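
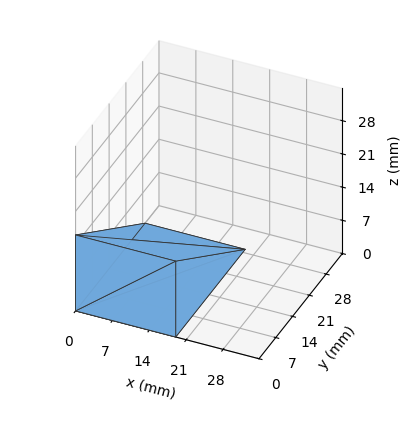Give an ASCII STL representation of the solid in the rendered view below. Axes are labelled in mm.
Reading the render: the shape is a wedge (ramp): 19 × 29 mm base, rising to 16 mm along the y=0 edge and sloping linearly to z=0 at y=29 (dimensions read to the nearest mm from the axis ticks). For the STL, each face is triangulated and given an outward normal.

solid part
  facet normal 0.0000 0.0000 -1.0000
    outer loop
      vertex 19.0 29.0 0.0
      vertex 19.0 0.0 0.0
      vertex 0.0 0.0 0.0
    endloop
  endfacet
  facet normal 0.0000 0.0000 -1.0000
    outer loop
      vertex 0.0 29.0 0.0
      vertex 19.0 29.0 0.0
      vertex 0.0 0.0 0.0
    endloop
  endfacet
  facet normal 0.0000 -1.0000 0.0000
    outer loop
      vertex 0.0 0.0 0.0
      vertex 19.0 0.0 0.0
      vertex 19.0 0.0 16.0
    endloop
  endfacet
  facet normal 0.0000 -1.0000 0.0000
    outer loop
      vertex 0.0 0.0 0.0
      vertex 19.0 0.0 16.0
      vertex 0.0 0.0 16.0
    endloop
  endfacet
  facet normal 0.0000 0.4831 0.8756
    outer loop
      vertex 0.0 0.0 16.0
      vertex 19.0 0.0 16.0
      vertex 19.0 29.0 0.0
    endloop
  endfacet
  facet normal 0.0000 0.4831 0.8756
    outer loop
      vertex 0.0 0.0 16.0
      vertex 19.0 29.0 0.0
      vertex 0.0 29.0 0.0
    endloop
  endfacet
  facet normal -1.0000 0.0000 0.0000
    outer loop
      vertex 0.0 0.0 16.0
      vertex 0.0 29.0 0.0
      vertex 0.0 0.0 0.0
    endloop
  endfacet
  facet normal 1.0000 0.0000 0.0000
    outer loop
      vertex 19.0 0.0 0.0
      vertex 19.0 29.0 0.0
      vertex 19.0 0.0 16.0
    endloop
  endfacet
endsolid part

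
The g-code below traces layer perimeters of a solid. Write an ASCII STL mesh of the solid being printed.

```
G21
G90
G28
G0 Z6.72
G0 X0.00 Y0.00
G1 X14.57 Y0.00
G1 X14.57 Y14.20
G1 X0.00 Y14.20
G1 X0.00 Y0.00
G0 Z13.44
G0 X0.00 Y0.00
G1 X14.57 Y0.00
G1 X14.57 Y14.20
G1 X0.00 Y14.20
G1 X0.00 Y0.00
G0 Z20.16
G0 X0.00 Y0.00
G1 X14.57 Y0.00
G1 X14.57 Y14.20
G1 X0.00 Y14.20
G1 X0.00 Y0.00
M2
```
solid part
  facet normal 0.0000 0.0000 -1.0000
    outer loop
      vertex 14.57 14.20 0.00
      vertex 14.57 0.00 0.00
      vertex 0.00 0.00 0.00
    endloop
  endfacet
  facet normal 0.0000 0.0000 -1.0000
    outer loop
      vertex 0.00 14.20 0.00
      vertex 14.57 14.20 0.00
      vertex 0.00 0.00 0.00
    endloop
  endfacet
  facet normal 0.0000 0.0000 1.0000
    outer loop
      vertex 0.00 0.00 20.16
      vertex 14.57 0.00 20.16
      vertex 14.57 14.20 20.16
    endloop
  endfacet
  facet normal 0.0000 0.0000 1.0000
    outer loop
      vertex 0.00 0.00 20.16
      vertex 14.57 14.20 20.16
      vertex 0.00 14.20 20.16
    endloop
  endfacet
  facet normal 0.0000 -1.0000 0.0000
    outer loop
      vertex 0.00 0.00 0.00
      vertex 14.57 0.00 0.00
      vertex 14.57 0.00 20.16
    endloop
  endfacet
  facet normal 0.0000 -1.0000 0.0000
    outer loop
      vertex 0.00 0.00 0.00
      vertex 14.57 0.00 20.16
      vertex 0.00 0.00 20.16
    endloop
  endfacet
  facet normal 0.0000 1.0000 0.0000
    outer loop
      vertex 14.57 14.20 20.16
      vertex 14.57 14.20 0.00
      vertex 0.00 14.20 0.00
    endloop
  endfacet
  facet normal 0.0000 1.0000 0.0000
    outer loop
      vertex 0.00 14.20 20.16
      vertex 14.57 14.20 20.16
      vertex 0.00 14.20 0.00
    endloop
  endfacet
  facet normal -1.0000 0.0000 0.0000
    outer loop
      vertex 0.00 14.20 20.16
      vertex 0.00 14.20 0.00
      vertex 0.00 0.00 0.00
    endloop
  endfacet
  facet normal -1.0000 0.0000 0.0000
    outer loop
      vertex 0.00 0.00 20.16
      vertex 0.00 14.20 20.16
      vertex 0.00 0.00 0.00
    endloop
  endfacet
  facet normal 1.0000 0.0000 0.0000
    outer loop
      vertex 14.57 0.00 0.00
      vertex 14.57 14.20 0.00
      vertex 14.57 14.20 20.16
    endloop
  endfacet
  facet normal 1.0000 0.0000 0.0000
    outer loop
      vertex 14.57 0.00 0.00
      vertex 14.57 14.20 20.16
      vertex 14.57 0.00 20.16
    endloop
  endfacet
endsolid part

The G0 Z moves step by Δz≈6.72 mm. Every layer's G1 loop is the same polygon, so the solid is a straight extrusion of it from z=0 to z≈20.2. Closing with flat bottom and top caps and triangulating gives 12 facets — a rectangular box, roughly 14.6 × 14.2 mm footprint and 20.2 mm tall.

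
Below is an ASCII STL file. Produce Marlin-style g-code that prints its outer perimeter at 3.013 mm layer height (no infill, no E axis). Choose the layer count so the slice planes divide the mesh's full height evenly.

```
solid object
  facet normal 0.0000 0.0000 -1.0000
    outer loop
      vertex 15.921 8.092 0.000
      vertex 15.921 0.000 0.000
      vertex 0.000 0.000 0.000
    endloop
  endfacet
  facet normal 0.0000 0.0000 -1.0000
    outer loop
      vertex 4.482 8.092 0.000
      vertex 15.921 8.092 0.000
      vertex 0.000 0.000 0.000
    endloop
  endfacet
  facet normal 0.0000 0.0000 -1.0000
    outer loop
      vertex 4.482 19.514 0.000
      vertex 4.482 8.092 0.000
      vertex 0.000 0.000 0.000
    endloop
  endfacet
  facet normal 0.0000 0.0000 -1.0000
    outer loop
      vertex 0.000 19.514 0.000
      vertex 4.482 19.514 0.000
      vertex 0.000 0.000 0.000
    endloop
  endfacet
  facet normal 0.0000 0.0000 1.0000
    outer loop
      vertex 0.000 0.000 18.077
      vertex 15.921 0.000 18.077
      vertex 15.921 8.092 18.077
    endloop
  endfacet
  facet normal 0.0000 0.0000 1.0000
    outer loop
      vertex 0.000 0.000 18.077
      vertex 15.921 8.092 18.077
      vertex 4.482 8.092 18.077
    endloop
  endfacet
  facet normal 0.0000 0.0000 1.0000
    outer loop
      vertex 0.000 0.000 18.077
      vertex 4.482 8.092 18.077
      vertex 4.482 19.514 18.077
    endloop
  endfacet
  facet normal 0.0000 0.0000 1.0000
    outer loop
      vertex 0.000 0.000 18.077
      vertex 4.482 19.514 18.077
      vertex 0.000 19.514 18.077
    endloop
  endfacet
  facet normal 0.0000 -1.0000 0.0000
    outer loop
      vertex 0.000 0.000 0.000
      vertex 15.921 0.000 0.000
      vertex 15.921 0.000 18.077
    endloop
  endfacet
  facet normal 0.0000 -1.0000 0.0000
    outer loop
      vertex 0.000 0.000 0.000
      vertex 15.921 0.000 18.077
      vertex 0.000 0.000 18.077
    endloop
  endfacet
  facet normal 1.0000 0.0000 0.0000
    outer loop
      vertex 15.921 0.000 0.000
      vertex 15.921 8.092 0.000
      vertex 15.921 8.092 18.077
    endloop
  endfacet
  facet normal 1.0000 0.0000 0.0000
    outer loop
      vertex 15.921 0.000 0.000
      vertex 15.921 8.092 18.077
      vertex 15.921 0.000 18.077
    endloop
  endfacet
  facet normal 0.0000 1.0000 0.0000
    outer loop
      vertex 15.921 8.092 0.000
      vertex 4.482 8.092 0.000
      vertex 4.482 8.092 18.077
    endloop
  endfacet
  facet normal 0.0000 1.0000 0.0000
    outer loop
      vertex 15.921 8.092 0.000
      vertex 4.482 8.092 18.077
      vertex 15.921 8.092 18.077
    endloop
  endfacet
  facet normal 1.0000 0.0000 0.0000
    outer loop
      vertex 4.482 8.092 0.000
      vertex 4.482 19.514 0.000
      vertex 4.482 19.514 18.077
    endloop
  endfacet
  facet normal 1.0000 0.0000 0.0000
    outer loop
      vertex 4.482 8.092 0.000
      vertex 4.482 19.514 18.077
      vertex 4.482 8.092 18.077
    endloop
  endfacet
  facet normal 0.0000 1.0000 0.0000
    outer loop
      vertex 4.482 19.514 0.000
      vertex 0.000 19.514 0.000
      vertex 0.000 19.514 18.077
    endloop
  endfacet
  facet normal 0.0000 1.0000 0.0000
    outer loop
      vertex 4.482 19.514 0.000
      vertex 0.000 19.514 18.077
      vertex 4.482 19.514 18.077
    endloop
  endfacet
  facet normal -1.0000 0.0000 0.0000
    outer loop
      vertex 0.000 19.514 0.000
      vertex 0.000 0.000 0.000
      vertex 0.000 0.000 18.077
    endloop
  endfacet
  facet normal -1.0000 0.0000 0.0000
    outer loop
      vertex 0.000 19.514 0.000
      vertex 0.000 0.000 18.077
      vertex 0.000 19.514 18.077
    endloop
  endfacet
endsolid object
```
; perimeter-only toolpath
G21 ; units = mm
G90 ; absolute positioning
G28 ; home
; layer 1
G0 Z3.013
G0 X0.000 Y0.000
G1 X15.921 Y0.000
G1 X15.921 Y8.092
G1 X4.482 Y8.092
G1 X4.482 Y19.514
G1 X0.000 Y19.514
G1 X0.000 Y0.000
; layer 2
G0 Z6.026
G0 X0.000 Y0.000
G1 X15.921 Y0.000
G1 X15.921 Y8.092
G1 X4.482 Y8.092
G1 X4.482 Y19.514
G1 X0.000 Y19.514
G1 X0.000 Y0.000
; layer 3
G0 Z9.039
G0 X0.000 Y0.000
G1 X15.921 Y0.000
G1 X15.921 Y8.092
G1 X4.482 Y8.092
G1 X4.482 Y19.514
G1 X0.000 Y19.514
G1 X0.000 Y0.000
; layer 4
G0 Z12.051
G0 X0.000 Y0.000
G1 X15.921 Y0.000
G1 X15.921 Y8.092
G1 X4.482 Y8.092
G1 X4.482 Y19.514
G1 X0.000 Y19.514
G1 X0.000 Y0.000
; layer 5
G0 Z15.064
G0 X0.000 Y0.000
G1 X15.921 Y0.000
G1 X15.921 Y8.092
G1 X4.482 Y8.092
G1 X4.482 Y19.514
G1 X0.000 Y19.514
G1 X0.000 Y0.000
; layer 6
G0 Z18.077
G0 X0.000 Y0.000
G1 X15.921 Y0.000
G1 X15.921 Y8.092
G1 X4.482 Y8.092
G1 X4.482 Y19.514
G1 X0.000 Y19.514
G1 X0.000 Y0.000
M2 ; end

The solid is an L-shaped prism: outer 15.9 × 19.5 mm, arm thicknesses ≈ 8.09 mm (horizontal) and 4.48 mm (vertical), extruded 18.1 mm in z. Slicing at Δz = 3.013 mm — 6 equal slices spanning the solid's height, so layer i sits at z = i·h/6 — gives 6 non-empty perimeters. Each is a 6-segment closed polygon; G0 lifts to the layer z and rapids to the start vertex, then G1 traces the edges.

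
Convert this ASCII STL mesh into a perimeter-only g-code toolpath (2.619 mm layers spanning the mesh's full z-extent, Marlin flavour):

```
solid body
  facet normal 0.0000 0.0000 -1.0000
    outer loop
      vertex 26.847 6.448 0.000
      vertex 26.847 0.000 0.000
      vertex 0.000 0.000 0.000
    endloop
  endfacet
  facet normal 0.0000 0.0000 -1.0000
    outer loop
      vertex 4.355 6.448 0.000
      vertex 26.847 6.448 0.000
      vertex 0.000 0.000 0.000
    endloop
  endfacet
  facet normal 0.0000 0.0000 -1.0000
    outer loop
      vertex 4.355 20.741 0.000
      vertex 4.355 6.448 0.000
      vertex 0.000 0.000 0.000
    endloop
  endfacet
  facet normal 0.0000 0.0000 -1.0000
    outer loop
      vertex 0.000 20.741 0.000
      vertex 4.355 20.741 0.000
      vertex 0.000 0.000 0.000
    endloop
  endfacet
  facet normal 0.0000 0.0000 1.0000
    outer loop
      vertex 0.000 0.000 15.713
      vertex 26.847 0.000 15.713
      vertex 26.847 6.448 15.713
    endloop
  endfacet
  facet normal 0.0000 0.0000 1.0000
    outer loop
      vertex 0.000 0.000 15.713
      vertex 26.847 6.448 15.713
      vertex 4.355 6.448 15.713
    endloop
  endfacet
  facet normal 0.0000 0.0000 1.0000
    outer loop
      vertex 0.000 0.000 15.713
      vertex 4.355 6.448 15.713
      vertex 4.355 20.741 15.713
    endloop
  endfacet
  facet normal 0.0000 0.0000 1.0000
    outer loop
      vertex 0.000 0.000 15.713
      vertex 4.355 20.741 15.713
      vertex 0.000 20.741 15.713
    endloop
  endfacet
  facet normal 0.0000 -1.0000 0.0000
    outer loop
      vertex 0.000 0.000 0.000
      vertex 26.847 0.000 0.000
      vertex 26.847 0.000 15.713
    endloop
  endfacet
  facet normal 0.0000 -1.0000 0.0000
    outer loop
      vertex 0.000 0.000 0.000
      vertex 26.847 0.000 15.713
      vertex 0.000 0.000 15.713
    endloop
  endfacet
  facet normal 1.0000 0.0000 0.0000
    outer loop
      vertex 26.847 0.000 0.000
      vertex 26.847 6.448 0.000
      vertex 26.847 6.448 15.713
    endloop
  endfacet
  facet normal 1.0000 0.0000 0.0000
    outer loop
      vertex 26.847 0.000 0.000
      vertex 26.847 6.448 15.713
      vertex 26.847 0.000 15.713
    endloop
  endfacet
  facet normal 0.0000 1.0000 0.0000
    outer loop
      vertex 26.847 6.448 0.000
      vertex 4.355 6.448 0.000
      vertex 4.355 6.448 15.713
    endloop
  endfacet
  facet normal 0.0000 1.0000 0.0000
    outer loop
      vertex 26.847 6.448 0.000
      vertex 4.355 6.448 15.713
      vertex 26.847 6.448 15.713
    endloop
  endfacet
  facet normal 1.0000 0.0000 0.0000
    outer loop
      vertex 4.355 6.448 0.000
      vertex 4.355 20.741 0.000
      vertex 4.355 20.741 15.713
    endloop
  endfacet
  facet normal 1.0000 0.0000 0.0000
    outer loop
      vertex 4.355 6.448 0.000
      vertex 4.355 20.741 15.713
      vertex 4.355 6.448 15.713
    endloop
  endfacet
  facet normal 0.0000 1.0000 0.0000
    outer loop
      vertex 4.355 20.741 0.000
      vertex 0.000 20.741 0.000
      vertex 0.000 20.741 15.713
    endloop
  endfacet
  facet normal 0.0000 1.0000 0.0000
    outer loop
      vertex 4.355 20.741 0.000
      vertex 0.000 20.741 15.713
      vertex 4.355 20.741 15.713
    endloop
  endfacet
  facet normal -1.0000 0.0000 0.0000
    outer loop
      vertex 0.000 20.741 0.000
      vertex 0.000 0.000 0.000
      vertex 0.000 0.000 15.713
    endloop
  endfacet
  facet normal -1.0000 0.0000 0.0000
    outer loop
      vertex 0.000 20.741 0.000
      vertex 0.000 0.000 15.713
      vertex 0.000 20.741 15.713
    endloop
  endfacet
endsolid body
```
; perimeter-only toolpath
G21 ; units = mm
G90 ; absolute positioning
G28 ; home
; layer 1
G0 Z2.619
G0 X0.000 Y0.000
G1 X26.847 Y0.000
G1 X26.847 Y6.448
G1 X4.355 Y6.448
G1 X4.355 Y20.741
G1 X0.000 Y20.741
G1 X0.000 Y0.000
; layer 2
G0 Z5.238
G0 X0.000 Y0.000
G1 X26.847 Y0.000
G1 X26.847 Y6.448
G1 X4.355 Y6.448
G1 X4.355 Y20.741
G1 X0.000 Y20.741
G1 X0.000 Y0.000
; layer 3
G0 Z7.857
G0 X0.000 Y0.000
G1 X26.847 Y0.000
G1 X26.847 Y6.448
G1 X4.355 Y6.448
G1 X4.355 Y20.741
G1 X0.000 Y20.741
G1 X0.000 Y0.000
; layer 4
G0 Z10.475
G0 X0.000 Y0.000
G1 X26.847 Y0.000
G1 X26.847 Y6.448
G1 X4.355 Y6.448
G1 X4.355 Y20.741
G1 X0.000 Y20.741
G1 X0.000 Y0.000
; layer 5
G0 Z13.094
G0 X0.000 Y0.000
G1 X26.847 Y0.000
G1 X26.847 Y6.448
G1 X4.355 Y6.448
G1 X4.355 Y20.741
G1 X0.000 Y20.741
G1 X0.000 Y0.000
; layer 6
G0 Z15.713
G0 X0.000 Y0.000
G1 X26.847 Y0.000
G1 X26.847 Y6.448
G1 X4.355 Y6.448
G1 X4.355 Y20.741
G1 X0.000 Y20.741
G1 X0.000 Y0.000
M2 ; end

The solid is an L-shaped prism: outer 26.8 × 20.7 mm, arm thicknesses ≈ 6.45 mm (horizontal) and 4.36 mm (vertical), extruded 15.7 mm in z. Slicing at Δz = 2.619 mm — 6 equal slices spanning the solid's height, so layer i sits at z = i·h/6 — gives 6 non-empty perimeters. Each is a 6-segment closed polygon; G0 lifts to the layer z and rapids to the start vertex, then G1 traces the edges.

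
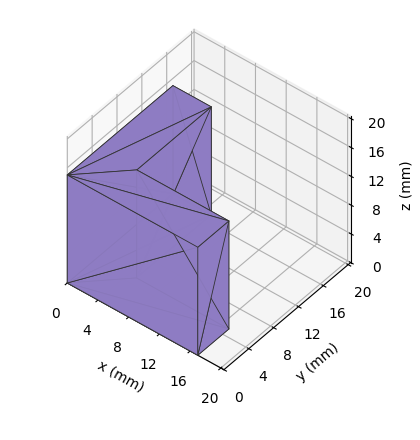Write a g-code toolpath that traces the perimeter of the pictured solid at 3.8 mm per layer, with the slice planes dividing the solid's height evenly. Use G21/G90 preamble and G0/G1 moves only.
Reading the render: the shape is an L-shaped prism: outer 17 × 17 mm, arm thicknesses ≈ 5 mm (horizontal) and 5 mm (vertical), extruded 15 mm in z (dimensions read to the nearest mm from the axis ticks). For the g-code, the solid's height is divided into equal slices at the stated Δz and each level perimeter traced with G1 moves after a G0 lift.

; perimeter-only toolpath
G21 ; units = mm
G90 ; absolute positioning
G28 ; home
; layer 1
G0 Z3.8
G0 X0.0 Y0.0
G1 X17.0 Y0.0
G1 X17.0 Y5.0
G1 X5.0 Y5.0
G1 X5.0 Y17.0
G1 X0.0 Y17.0
G1 X0.0 Y0.0
; layer 2
G0 Z7.5
G0 X0.0 Y0.0
G1 X17.0 Y0.0
G1 X17.0 Y5.0
G1 X5.0 Y5.0
G1 X5.0 Y17.0
G1 X0.0 Y17.0
G1 X0.0 Y0.0
; layer 3
G0 Z11.2
G0 X0.0 Y0.0
G1 X17.0 Y0.0
G1 X17.0 Y5.0
G1 X5.0 Y5.0
G1 X5.0 Y17.0
G1 X0.0 Y17.0
G1 X0.0 Y0.0
; layer 4
G0 Z15.0
G0 X0.0 Y0.0
G1 X17.0 Y0.0
G1 X17.0 Y5.0
G1 X5.0 Y5.0
G1 X5.0 Y17.0
G1 X0.0 Y17.0
G1 X0.0 Y0.0
M2 ; end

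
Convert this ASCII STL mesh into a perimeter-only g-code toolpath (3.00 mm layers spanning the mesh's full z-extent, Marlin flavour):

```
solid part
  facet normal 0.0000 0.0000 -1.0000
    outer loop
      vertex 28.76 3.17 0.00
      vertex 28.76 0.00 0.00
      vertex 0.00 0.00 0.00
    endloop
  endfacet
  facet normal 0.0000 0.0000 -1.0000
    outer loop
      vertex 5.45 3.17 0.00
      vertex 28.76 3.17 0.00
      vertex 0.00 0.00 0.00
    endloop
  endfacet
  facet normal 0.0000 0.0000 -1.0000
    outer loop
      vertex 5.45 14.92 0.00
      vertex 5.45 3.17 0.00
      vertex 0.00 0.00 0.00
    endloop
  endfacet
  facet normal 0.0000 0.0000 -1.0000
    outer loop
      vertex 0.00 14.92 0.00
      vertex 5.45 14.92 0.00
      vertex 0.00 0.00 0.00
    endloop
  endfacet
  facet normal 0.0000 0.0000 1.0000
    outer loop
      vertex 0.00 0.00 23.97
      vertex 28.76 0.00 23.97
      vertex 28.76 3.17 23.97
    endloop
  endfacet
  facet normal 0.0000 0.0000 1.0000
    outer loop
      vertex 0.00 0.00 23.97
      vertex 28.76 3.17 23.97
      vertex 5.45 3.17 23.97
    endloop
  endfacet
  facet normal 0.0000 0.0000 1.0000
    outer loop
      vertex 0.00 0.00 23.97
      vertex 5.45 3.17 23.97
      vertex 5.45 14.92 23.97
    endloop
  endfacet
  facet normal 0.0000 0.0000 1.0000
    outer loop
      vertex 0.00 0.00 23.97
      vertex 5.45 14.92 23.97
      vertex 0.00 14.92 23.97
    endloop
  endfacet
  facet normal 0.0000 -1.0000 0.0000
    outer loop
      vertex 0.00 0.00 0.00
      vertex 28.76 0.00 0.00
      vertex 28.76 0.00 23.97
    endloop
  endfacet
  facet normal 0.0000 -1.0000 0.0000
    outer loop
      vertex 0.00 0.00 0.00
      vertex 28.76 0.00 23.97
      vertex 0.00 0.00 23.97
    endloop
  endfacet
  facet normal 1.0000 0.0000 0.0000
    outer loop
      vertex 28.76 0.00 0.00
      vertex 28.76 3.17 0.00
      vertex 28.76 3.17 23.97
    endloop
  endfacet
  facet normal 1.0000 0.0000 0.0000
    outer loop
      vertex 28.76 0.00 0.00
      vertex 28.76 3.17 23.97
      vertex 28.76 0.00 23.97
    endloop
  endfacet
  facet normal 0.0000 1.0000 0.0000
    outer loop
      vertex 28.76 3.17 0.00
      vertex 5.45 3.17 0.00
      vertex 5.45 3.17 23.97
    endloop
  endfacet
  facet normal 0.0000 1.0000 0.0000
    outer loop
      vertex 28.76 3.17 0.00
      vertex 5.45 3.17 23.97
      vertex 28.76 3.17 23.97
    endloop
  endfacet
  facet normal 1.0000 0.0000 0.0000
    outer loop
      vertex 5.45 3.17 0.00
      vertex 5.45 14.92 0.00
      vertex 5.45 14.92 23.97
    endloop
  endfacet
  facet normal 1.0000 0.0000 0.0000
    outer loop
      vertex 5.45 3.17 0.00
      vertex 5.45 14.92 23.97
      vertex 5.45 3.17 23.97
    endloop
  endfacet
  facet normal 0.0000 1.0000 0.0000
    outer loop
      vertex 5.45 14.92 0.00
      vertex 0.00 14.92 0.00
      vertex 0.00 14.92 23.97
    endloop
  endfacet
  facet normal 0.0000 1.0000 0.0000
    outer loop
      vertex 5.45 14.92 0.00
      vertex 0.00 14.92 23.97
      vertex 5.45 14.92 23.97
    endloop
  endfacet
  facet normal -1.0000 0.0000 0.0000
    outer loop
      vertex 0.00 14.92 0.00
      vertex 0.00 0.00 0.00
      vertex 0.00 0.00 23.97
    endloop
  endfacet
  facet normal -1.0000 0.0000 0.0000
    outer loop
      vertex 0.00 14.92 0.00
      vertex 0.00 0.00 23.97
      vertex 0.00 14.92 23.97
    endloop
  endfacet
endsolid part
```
; perimeter-only toolpath
G21 ; units = mm
G90 ; absolute positioning
G28 ; home
; layer 1
G0 Z3.00
G0 X0.00 Y0.00
G1 X28.76 Y0.00
G1 X28.76 Y3.17
G1 X5.45 Y3.17
G1 X5.45 Y14.92
G1 X0.00 Y14.92
G1 X0.00 Y0.00
; layer 2
G0 Z5.99
G0 X0.00 Y0.00
G1 X28.76 Y0.00
G1 X28.76 Y3.17
G1 X5.45 Y3.17
G1 X5.45 Y14.92
G1 X0.00 Y14.92
G1 X0.00 Y0.00
; layer 3
G0 Z8.99
G0 X0.00 Y0.00
G1 X28.76 Y0.00
G1 X28.76 Y3.17
G1 X5.45 Y3.17
G1 X5.45 Y14.92
G1 X0.00 Y14.92
G1 X0.00 Y0.00
; layer 4
G0 Z11.98
G0 X0.00 Y0.00
G1 X28.76 Y0.00
G1 X28.76 Y3.17
G1 X5.45 Y3.17
G1 X5.45 Y14.92
G1 X0.00 Y14.92
G1 X0.00 Y0.00
; layer 5
G0 Z14.98
G0 X0.00 Y0.00
G1 X28.76 Y0.00
G1 X28.76 Y3.17
G1 X5.45 Y3.17
G1 X5.45 Y14.92
G1 X0.00 Y14.92
G1 X0.00 Y0.00
; layer 6
G0 Z17.98
G0 X0.00 Y0.00
G1 X28.76 Y0.00
G1 X28.76 Y3.17
G1 X5.45 Y3.17
G1 X5.45 Y14.92
G1 X0.00 Y14.92
G1 X0.00 Y0.00
; layer 7
G0 Z20.97
G0 X0.00 Y0.00
G1 X28.76 Y0.00
G1 X28.76 Y3.17
G1 X5.45 Y3.17
G1 X5.45 Y14.92
G1 X0.00 Y14.92
G1 X0.00 Y0.00
; layer 8
G0 Z23.97
G0 X0.00 Y0.00
G1 X28.76 Y0.00
G1 X28.76 Y3.17
G1 X5.45 Y3.17
G1 X5.45 Y14.92
G1 X0.00 Y14.92
G1 X0.00 Y0.00
M2 ; end

The solid is an L-shaped prism: outer 28.8 × 14.9 mm, arm thicknesses ≈ 3.17 mm (horizontal) and 5.45 mm (vertical), extruded 24 mm in z. Slicing at Δz = 3.00 mm — 8 equal slices spanning the solid's height, so layer i sits at z = i·h/8 — gives 8 non-empty perimeters. Each is a 6-segment closed polygon; G0 lifts to the layer z and rapids to the start vertex, then G1 traces the edges.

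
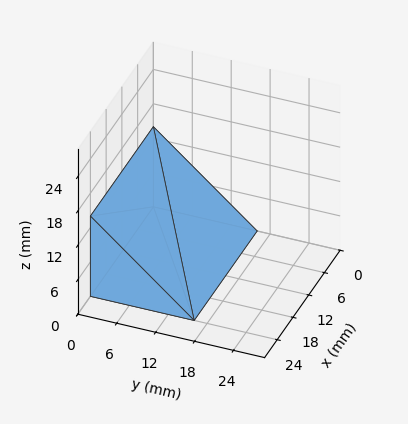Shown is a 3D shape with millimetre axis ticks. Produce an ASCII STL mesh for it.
Reading the render: the shape is a wedge (ramp): 24 × 16 mm base, rising to 14 mm along the y=0 edge and sloping linearly to z=0 at y=16 (dimensions read to the nearest mm from the axis ticks). For the STL, each face is triangulated and given an outward normal.

solid part
  facet normal 0.0000 0.0000 -1.0000
    outer loop
      vertex 24.000 16.000 0.000
      vertex 24.000 0.000 0.000
      vertex 0.000 0.000 0.000
    endloop
  endfacet
  facet normal 0.0000 0.0000 -1.0000
    outer loop
      vertex 0.000 16.000 0.000
      vertex 24.000 16.000 0.000
      vertex 0.000 0.000 0.000
    endloop
  endfacet
  facet normal 0.0000 -1.0000 0.0000
    outer loop
      vertex 0.000 0.000 0.000
      vertex 24.000 0.000 0.000
      vertex 24.000 0.000 14.000
    endloop
  endfacet
  facet normal 0.0000 -1.0000 0.0000
    outer loop
      vertex 0.000 0.000 0.000
      vertex 24.000 0.000 14.000
      vertex 0.000 0.000 14.000
    endloop
  endfacet
  facet normal 0.0000 0.6585 0.7526
    outer loop
      vertex 0.000 0.000 14.000
      vertex 24.000 0.000 14.000
      vertex 24.000 16.000 0.000
    endloop
  endfacet
  facet normal 0.0000 0.6585 0.7526
    outer loop
      vertex 0.000 0.000 14.000
      vertex 24.000 16.000 0.000
      vertex 0.000 16.000 0.000
    endloop
  endfacet
  facet normal -1.0000 0.0000 0.0000
    outer loop
      vertex 0.000 0.000 14.000
      vertex 0.000 16.000 0.000
      vertex 0.000 0.000 0.000
    endloop
  endfacet
  facet normal 1.0000 0.0000 0.0000
    outer loop
      vertex 24.000 0.000 0.000
      vertex 24.000 16.000 0.000
      vertex 24.000 0.000 14.000
    endloop
  endfacet
endsolid part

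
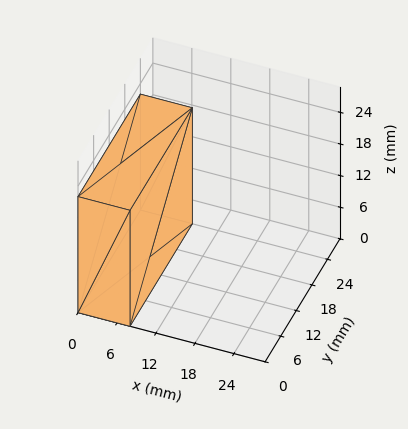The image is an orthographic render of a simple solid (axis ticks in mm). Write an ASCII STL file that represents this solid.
Reading the render: the shape is a rectangular box, roughly 8 × 24 mm footprint and 22 mm tall (dimensions read to the nearest mm from the axis ticks). For the STL, each face is triangulated and given an outward normal.

solid part
  facet normal 0.0000 0.0000 -1.0000
    outer loop
      vertex 8.00 24.00 0.00
      vertex 8.00 0.00 0.00
      vertex 0.00 0.00 0.00
    endloop
  endfacet
  facet normal 0.0000 0.0000 -1.0000
    outer loop
      vertex 0.00 24.00 0.00
      vertex 8.00 24.00 0.00
      vertex 0.00 0.00 0.00
    endloop
  endfacet
  facet normal 0.0000 0.0000 1.0000
    outer loop
      vertex 0.00 0.00 22.00
      vertex 8.00 0.00 22.00
      vertex 8.00 24.00 22.00
    endloop
  endfacet
  facet normal 0.0000 0.0000 1.0000
    outer loop
      vertex 0.00 0.00 22.00
      vertex 8.00 24.00 22.00
      vertex 0.00 24.00 22.00
    endloop
  endfacet
  facet normal 0.0000 -1.0000 0.0000
    outer loop
      vertex 0.00 0.00 0.00
      vertex 8.00 0.00 0.00
      vertex 8.00 0.00 22.00
    endloop
  endfacet
  facet normal 0.0000 -1.0000 0.0000
    outer loop
      vertex 0.00 0.00 0.00
      vertex 8.00 0.00 22.00
      vertex 0.00 0.00 22.00
    endloop
  endfacet
  facet normal 0.0000 1.0000 0.0000
    outer loop
      vertex 8.00 24.00 22.00
      vertex 8.00 24.00 0.00
      vertex 0.00 24.00 0.00
    endloop
  endfacet
  facet normal 0.0000 1.0000 0.0000
    outer loop
      vertex 0.00 24.00 22.00
      vertex 8.00 24.00 22.00
      vertex 0.00 24.00 0.00
    endloop
  endfacet
  facet normal -1.0000 0.0000 0.0000
    outer loop
      vertex 0.00 24.00 22.00
      vertex 0.00 24.00 0.00
      vertex 0.00 0.00 0.00
    endloop
  endfacet
  facet normal -1.0000 0.0000 0.0000
    outer loop
      vertex 0.00 0.00 22.00
      vertex 0.00 24.00 22.00
      vertex 0.00 0.00 0.00
    endloop
  endfacet
  facet normal 1.0000 0.0000 0.0000
    outer loop
      vertex 8.00 0.00 0.00
      vertex 8.00 24.00 0.00
      vertex 8.00 24.00 22.00
    endloop
  endfacet
  facet normal 1.0000 0.0000 0.0000
    outer loop
      vertex 8.00 0.00 0.00
      vertex 8.00 24.00 22.00
      vertex 8.00 0.00 22.00
    endloop
  endfacet
endsolid part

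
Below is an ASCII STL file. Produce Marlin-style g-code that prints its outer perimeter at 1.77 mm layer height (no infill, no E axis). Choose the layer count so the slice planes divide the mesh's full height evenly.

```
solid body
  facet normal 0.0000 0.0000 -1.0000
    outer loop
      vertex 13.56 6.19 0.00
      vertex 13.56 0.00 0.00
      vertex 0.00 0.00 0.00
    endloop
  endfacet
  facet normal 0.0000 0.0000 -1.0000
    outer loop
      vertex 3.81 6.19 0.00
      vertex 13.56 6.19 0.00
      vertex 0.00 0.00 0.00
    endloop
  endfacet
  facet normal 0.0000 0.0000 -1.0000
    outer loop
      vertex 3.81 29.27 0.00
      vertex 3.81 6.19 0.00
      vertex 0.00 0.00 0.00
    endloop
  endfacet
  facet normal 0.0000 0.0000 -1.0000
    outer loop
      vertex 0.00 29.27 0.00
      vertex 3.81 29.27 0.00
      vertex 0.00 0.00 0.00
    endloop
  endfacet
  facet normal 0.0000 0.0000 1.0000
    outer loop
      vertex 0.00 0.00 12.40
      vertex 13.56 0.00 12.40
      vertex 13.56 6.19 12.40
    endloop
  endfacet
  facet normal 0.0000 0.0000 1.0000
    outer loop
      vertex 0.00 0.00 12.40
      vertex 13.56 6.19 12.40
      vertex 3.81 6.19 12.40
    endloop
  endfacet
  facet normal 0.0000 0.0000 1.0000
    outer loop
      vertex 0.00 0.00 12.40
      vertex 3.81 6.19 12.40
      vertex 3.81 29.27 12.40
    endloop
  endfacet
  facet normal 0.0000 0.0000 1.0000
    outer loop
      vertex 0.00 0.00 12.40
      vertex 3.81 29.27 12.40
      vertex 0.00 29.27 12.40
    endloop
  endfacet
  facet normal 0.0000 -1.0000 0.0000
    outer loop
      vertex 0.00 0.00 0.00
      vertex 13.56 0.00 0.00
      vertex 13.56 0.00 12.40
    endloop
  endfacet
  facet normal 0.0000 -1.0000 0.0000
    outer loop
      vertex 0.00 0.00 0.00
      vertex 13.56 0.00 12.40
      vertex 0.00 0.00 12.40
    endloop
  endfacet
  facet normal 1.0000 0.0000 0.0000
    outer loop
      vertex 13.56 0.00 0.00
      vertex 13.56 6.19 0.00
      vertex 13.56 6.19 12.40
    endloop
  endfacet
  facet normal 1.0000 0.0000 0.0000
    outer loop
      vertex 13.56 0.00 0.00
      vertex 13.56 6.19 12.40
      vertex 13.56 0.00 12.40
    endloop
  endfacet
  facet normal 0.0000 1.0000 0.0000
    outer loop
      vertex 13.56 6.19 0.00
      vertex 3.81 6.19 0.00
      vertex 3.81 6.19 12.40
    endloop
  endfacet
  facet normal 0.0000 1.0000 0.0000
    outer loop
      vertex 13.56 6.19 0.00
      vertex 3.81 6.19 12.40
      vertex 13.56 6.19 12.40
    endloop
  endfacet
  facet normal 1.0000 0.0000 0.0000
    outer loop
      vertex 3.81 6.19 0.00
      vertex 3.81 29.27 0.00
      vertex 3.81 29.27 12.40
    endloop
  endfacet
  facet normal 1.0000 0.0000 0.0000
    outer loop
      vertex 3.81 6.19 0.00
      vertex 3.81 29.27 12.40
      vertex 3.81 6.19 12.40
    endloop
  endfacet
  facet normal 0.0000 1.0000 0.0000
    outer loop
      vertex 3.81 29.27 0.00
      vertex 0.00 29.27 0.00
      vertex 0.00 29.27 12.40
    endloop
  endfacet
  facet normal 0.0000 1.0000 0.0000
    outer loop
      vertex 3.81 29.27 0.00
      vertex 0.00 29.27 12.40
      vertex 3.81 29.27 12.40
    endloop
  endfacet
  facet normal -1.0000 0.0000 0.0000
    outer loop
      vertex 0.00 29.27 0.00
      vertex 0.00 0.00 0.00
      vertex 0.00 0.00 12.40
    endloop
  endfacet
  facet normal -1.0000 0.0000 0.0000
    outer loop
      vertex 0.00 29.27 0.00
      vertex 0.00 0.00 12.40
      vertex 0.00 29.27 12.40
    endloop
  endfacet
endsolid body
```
; perimeter-only toolpath
G21 ; units = mm
G90 ; absolute positioning
G28 ; home
; layer 1
G0 Z1.77
G0 X0.00 Y0.00
G1 X13.56 Y0.00
G1 X13.56 Y6.19
G1 X3.81 Y6.19
G1 X3.81 Y29.27
G1 X0.00 Y29.27
G1 X0.00 Y0.00
; layer 2
G0 Z3.54
G0 X0.00 Y0.00
G1 X13.56 Y0.00
G1 X13.56 Y6.19
G1 X3.81 Y6.19
G1 X3.81 Y29.27
G1 X0.00 Y29.27
G1 X0.00 Y0.00
; layer 3
G0 Z5.31
G0 X0.00 Y0.00
G1 X13.56 Y0.00
G1 X13.56 Y6.19
G1 X3.81 Y6.19
G1 X3.81 Y29.27
G1 X0.00 Y29.27
G1 X0.00 Y0.00
; layer 4
G0 Z7.09
G0 X0.00 Y0.00
G1 X13.56 Y0.00
G1 X13.56 Y6.19
G1 X3.81 Y6.19
G1 X3.81 Y29.27
G1 X0.00 Y29.27
G1 X0.00 Y0.00
; layer 5
G0 Z8.86
G0 X0.00 Y0.00
G1 X13.56 Y0.00
G1 X13.56 Y6.19
G1 X3.81 Y6.19
G1 X3.81 Y29.27
G1 X0.00 Y29.27
G1 X0.00 Y0.00
; layer 6
G0 Z10.63
G0 X0.00 Y0.00
G1 X13.56 Y0.00
G1 X13.56 Y6.19
G1 X3.81 Y6.19
G1 X3.81 Y29.27
G1 X0.00 Y29.27
G1 X0.00 Y0.00
; layer 7
G0 Z12.40
G0 X0.00 Y0.00
G1 X13.56 Y0.00
G1 X13.56 Y6.19
G1 X3.81 Y6.19
G1 X3.81 Y29.27
G1 X0.00 Y29.27
G1 X0.00 Y0.00
M2 ; end

The solid is an L-shaped prism: outer 13.6 × 29.3 mm, arm thicknesses ≈ 6.19 mm (horizontal) and 3.81 mm (vertical), extruded 12.4 mm in z. Slicing at Δz = 1.77 mm — 7 equal slices spanning the solid's height, so layer i sits at z = i·h/7 — gives 7 non-empty perimeters. Each is a 6-segment closed polygon; G0 lifts to the layer z and rapids to the start vertex, then G1 traces the edges.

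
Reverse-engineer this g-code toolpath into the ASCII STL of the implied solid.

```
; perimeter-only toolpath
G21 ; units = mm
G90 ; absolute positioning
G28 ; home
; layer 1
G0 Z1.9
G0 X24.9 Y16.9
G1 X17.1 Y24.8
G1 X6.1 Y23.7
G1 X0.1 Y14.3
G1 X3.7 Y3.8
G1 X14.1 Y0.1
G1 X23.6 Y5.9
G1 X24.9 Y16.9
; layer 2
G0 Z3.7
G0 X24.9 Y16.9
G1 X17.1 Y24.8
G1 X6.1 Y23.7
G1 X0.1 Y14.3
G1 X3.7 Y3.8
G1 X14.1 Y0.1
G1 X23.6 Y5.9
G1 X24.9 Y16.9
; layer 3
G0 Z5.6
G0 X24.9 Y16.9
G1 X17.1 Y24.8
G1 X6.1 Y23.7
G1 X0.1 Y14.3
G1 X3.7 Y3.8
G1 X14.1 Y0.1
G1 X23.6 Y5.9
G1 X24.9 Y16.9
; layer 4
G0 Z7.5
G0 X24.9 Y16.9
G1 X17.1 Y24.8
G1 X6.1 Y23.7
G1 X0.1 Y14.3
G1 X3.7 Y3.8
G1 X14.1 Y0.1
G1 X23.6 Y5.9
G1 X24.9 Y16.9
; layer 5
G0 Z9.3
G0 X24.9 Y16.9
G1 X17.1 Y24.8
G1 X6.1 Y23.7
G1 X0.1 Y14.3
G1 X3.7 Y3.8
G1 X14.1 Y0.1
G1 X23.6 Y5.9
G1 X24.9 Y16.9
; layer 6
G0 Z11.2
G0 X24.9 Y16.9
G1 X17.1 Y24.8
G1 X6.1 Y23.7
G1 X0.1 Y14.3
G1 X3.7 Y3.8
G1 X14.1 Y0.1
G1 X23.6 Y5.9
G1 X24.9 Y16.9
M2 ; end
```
solid part
  facet normal 0.0000 0.0000 -1.0000
    outer loop
      vertex 6.1 23.7 0.0
      vertex 17.1 24.8 0.0
      vertex 24.9 16.9 0.0
    endloop
  endfacet
  facet normal 0.0000 0.0000 -1.0000
    outer loop
      vertex 0.1 14.3 0.0
      vertex 6.1 23.7 0.0
      vertex 24.9 16.9 0.0
    endloop
  endfacet
  facet normal 0.0000 0.0000 -1.0000
    outer loop
      vertex 3.7 3.8 0.0
      vertex 0.1 14.3 0.0
      vertex 24.9 16.9 0.0
    endloop
  endfacet
  facet normal 0.0000 0.0000 -1.0000
    outer loop
      vertex 14.1 0.1 0.0
      vertex 3.7 3.8 0.0
      vertex 24.9 16.9 0.0
    endloop
  endfacet
  facet normal 0.0000 0.0000 -1.0000
    outer loop
      vertex 23.6 5.9 0.0
      vertex 14.1 0.1 0.0
      vertex 24.9 16.9 0.0
    endloop
  endfacet
  facet normal 0.0000 0.0000 1.0000
    outer loop
      vertex 24.9 16.9 11.2
      vertex 17.1 24.8 11.2
      vertex 6.1 23.7 11.2
    endloop
  endfacet
  facet normal 0.0000 0.0000 1.0000
    outer loop
      vertex 24.9 16.9 11.2
      vertex 6.1 23.7 11.2
      vertex 0.1 14.3 11.2
    endloop
  endfacet
  facet normal 0.0000 0.0000 1.0000
    outer loop
      vertex 24.9 16.9 11.2
      vertex 0.1 14.3 11.2
      vertex 3.7 3.8 11.2
    endloop
  endfacet
  facet normal 0.0000 0.0000 1.0000
    outer loop
      vertex 24.9 16.9 11.2
      vertex 3.7 3.8 11.2
      vertex 14.1 0.1 11.2
    endloop
  endfacet
  facet normal 0.0000 0.0000 1.0000
    outer loop
      vertex 24.9 16.9 11.2
      vertex 14.1 0.1 11.2
      vertex 23.6 5.9 11.2
    endloop
  endfacet
  facet normal 0.7116 0.7026 0.0000
    outer loop
      vertex 24.9 16.9 0.0
      vertex 17.1 24.8 0.0
      vertex 17.1 24.8 11.2
    endloop
  endfacet
  facet normal 0.7116 0.7026 0.0000
    outer loop
      vertex 24.9 16.9 0.0
      vertex 17.1 24.8 11.2
      vertex 24.9 16.9 11.2
    endloop
  endfacet
  facet normal -0.0995 0.9950 0.0000
    outer loop
      vertex 17.1 24.8 0.0
      vertex 6.1 23.7 0.0
      vertex 6.1 23.7 11.2
    endloop
  endfacet
  facet normal -0.0995 0.9950 0.0000
    outer loop
      vertex 17.1 24.8 0.0
      vertex 6.1 23.7 11.2
      vertex 17.1 24.8 11.2
    endloop
  endfacet
  facet normal -0.8429 0.5380 0.0000
    outer loop
      vertex 6.1 23.7 0.0
      vertex 0.1 14.3 0.0
      vertex 0.1 14.3 11.2
    endloop
  endfacet
  facet normal -0.8429 0.5380 0.0000
    outer loop
      vertex 6.1 23.7 0.0
      vertex 0.1 14.3 11.2
      vertex 6.1 23.7 11.2
    endloop
  endfacet
  facet normal -0.9459 -0.3243 0.0000
    outer loop
      vertex 0.1 14.3 0.0
      vertex 3.7 3.8 0.0
      vertex 3.7 3.8 11.2
    endloop
  endfacet
  facet normal -0.9459 -0.3243 0.0000
    outer loop
      vertex 0.1 14.3 0.0
      vertex 3.7 3.8 11.2
      vertex 0.1 14.3 11.2
    endloop
  endfacet
  facet normal -0.3352 -0.9422 0.0000
    outer loop
      vertex 3.7 3.8 0.0
      vertex 14.1 0.1 0.0
      vertex 14.1 0.1 11.2
    endloop
  endfacet
  facet normal -0.3352 -0.9422 0.0000
    outer loop
      vertex 3.7 3.8 0.0
      vertex 14.1 0.1 11.2
      vertex 3.7 3.8 11.2
    endloop
  endfacet
  facet normal 0.5211 -0.8535 0.0000
    outer loop
      vertex 14.1 0.1 0.0
      vertex 23.6 5.9 0.0
      vertex 23.6 5.9 11.2
    endloop
  endfacet
  facet normal 0.5211 -0.8535 0.0000
    outer loop
      vertex 14.1 0.1 0.0
      vertex 23.6 5.9 11.2
      vertex 14.1 0.1 11.2
    endloop
  endfacet
  facet normal 0.9931 -0.1174 0.0000
    outer loop
      vertex 23.6 5.9 0.0
      vertex 24.9 16.9 0.0
      vertex 24.9 16.9 11.2
    endloop
  endfacet
  facet normal 0.9931 -0.1174 0.0000
    outer loop
      vertex 23.6 5.9 0.0
      vertex 24.9 16.9 11.2
      vertex 23.6 5.9 11.2
    endloop
  endfacet
endsolid part

The G0 Z moves step by Δz≈1.9 mm. Every layer's G1 loop is the same polygon, so the solid is a straight extrusion of it from z=0 to z≈11.2. Closing with flat bottom and top caps and triangulating gives 24 facets — a regular 7-sided prism (a cylinder approximated with 7 flat sides), circumscribed radius ≈ 12.8 mm, height ≈ 11.2 mm.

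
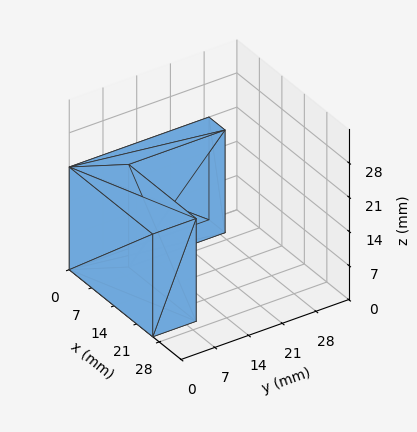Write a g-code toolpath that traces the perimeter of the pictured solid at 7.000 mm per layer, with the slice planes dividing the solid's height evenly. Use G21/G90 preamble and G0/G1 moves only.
Reading the render: the shape is an L-shaped prism: outer 26 × 29 mm, arm thicknesses ≈ 9 mm (horizontal) and 5 mm (vertical), extruded 21 mm in z (dimensions read to the nearest mm from the axis ticks). For the g-code, the solid's height is divided into equal slices at the stated Δz and each level perimeter traced with G1 moves after a G0 lift.

; perimeter-only toolpath
G21 ; units = mm
G90 ; absolute positioning
G28 ; home
; layer 1
G0 Z7.000
G0 X0.000 Y0.000
G1 X26.000 Y0.000
G1 X26.000 Y9.000
G1 X5.000 Y9.000
G1 X5.000 Y29.000
G1 X0.000 Y29.000
G1 X0.000 Y0.000
; layer 2
G0 Z14.000
G0 X0.000 Y0.000
G1 X26.000 Y0.000
G1 X26.000 Y9.000
G1 X5.000 Y9.000
G1 X5.000 Y29.000
G1 X0.000 Y29.000
G1 X0.000 Y0.000
; layer 3
G0 Z21.000
G0 X0.000 Y0.000
G1 X26.000 Y0.000
G1 X26.000 Y9.000
G1 X5.000 Y9.000
G1 X5.000 Y29.000
G1 X0.000 Y29.000
G1 X0.000 Y0.000
M2 ; end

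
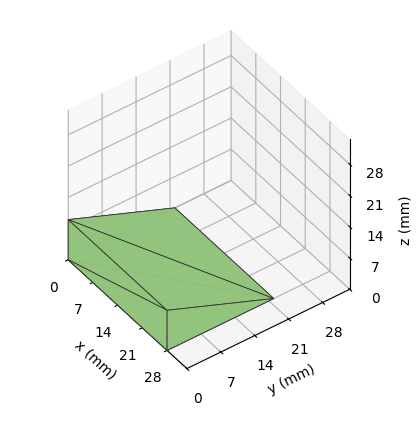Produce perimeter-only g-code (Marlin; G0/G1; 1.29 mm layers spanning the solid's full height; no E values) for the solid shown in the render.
Reading the render: the shape is a wedge (ramp): 28 × 22 mm base, rising to 9 mm along the y=0 edge and sloping linearly to z=0 at y=22 (dimensions read to the nearest mm from the axis ticks). For the g-code, the solid's height is divided into equal slices at the stated Δz and each level perimeter traced with G1 moves after a G0 lift.

; perimeter-only toolpath
G21 ; units = mm
G90 ; absolute positioning
G28 ; home
; layer 1
G0 Z1.29
G0 X0.00 Y0.00
G1 X28.00 Y0.00
G1 X28.00 Y18.86
G1 X0.00 Y18.86
G1 X0.00 Y0.00
; layer 2
G0 Z2.57
G0 X0.00 Y0.00
G1 X28.00 Y0.00
G1 X28.00 Y15.71
G1 X0.00 Y15.71
G1 X0.00 Y0.00
; layer 3
G0 Z3.86
G0 X0.00 Y0.00
G1 X28.00 Y0.00
G1 X28.00 Y12.57
G1 X0.00 Y12.57
G1 X0.00 Y0.00
; layer 4
G0 Z5.14
G0 X0.00 Y0.00
G1 X28.00 Y0.00
G1 X28.00 Y9.43
G1 X0.00 Y9.43
G1 X0.00 Y0.00
; layer 5
G0 Z6.43
G0 X0.00 Y0.00
G1 X28.00 Y0.00
G1 X28.00 Y6.29
G1 X0.00 Y6.29
G1 X0.00 Y0.00
; layer 6
G0 Z7.71
G0 X0.00 Y0.00
G1 X28.00 Y0.00
G1 X28.00 Y3.14
G1 X0.00 Y3.14
G1 X0.00 Y0.00
M2 ; end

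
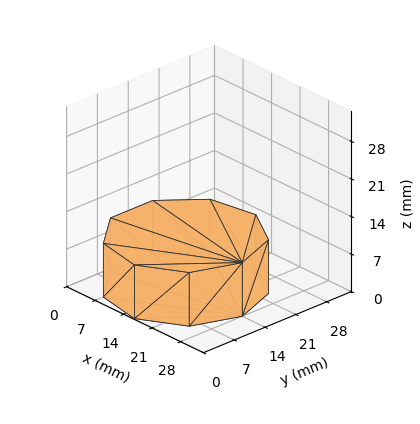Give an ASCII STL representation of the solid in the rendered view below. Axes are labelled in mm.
Reading the render: the shape is a regular 9-sided prism (a cylinder approximated with 9 flat sides), circumscribed radius ≈ 14 mm, height ≈ 10 mm (dimensions read to the nearest mm from the axis ticks). For the STL, each face is triangulated and given an outward normal.

solid part
  facet normal 0.0000 0.0000 -1.0000
    outer loop
      vertex 16.43 27.79 0.00
      vertex 24.72 23.00 0.00
      vertex 28.00 14.00 0.00
    endloop
  endfacet
  facet normal 0.0000 0.0000 -1.0000
    outer loop
      vertex 7.00 26.12 0.00
      vertex 16.43 27.79 0.00
      vertex 28.00 14.00 0.00
    endloop
  endfacet
  facet normal 0.0000 0.0000 -1.0000
    outer loop
      vertex 0.84 18.79 0.00
      vertex 7.00 26.12 0.00
      vertex 28.00 14.00 0.00
    endloop
  endfacet
  facet normal 0.0000 0.0000 -1.0000
    outer loop
      vertex 0.84 9.21 0.00
      vertex 0.84 18.79 0.00
      vertex 28.00 14.00 0.00
    endloop
  endfacet
  facet normal 0.0000 0.0000 -1.0000
    outer loop
      vertex 7.00 1.88 0.00
      vertex 0.84 9.21 0.00
      vertex 28.00 14.00 0.00
    endloop
  endfacet
  facet normal 0.0000 0.0000 -1.0000
    outer loop
      vertex 16.43 0.21 0.00
      vertex 7.00 1.88 0.00
      vertex 28.00 14.00 0.00
    endloop
  endfacet
  facet normal 0.0000 0.0000 -1.0000
    outer loop
      vertex 24.72 5.00 0.00
      vertex 16.43 0.21 0.00
      vertex 28.00 14.00 0.00
    endloop
  endfacet
  facet normal 0.0000 0.0000 1.0000
    outer loop
      vertex 28.00 14.00 10.00
      vertex 24.72 23.00 10.00
      vertex 16.43 27.79 10.00
    endloop
  endfacet
  facet normal 0.0000 0.0000 1.0000
    outer loop
      vertex 28.00 14.00 10.00
      vertex 16.43 27.79 10.00
      vertex 7.00 26.12 10.00
    endloop
  endfacet
  facet normal 0.0000 0.0000 1.0000
    outer loop
      vertex 28.00 14.00 10.00
      vertex 7.00 26.12 10.00
      vertex 0.84 18.79 10.00
    endloop
  endfacet
  facet normal 0.0000 0.0000 1.0000
    outer loop
      vertex 28.00 14.00 10.00
      vertex 0.84 18.79 10.00
      vertex 0.84 9.21 10.00
    endloop
  endfacet
  facet normal 0.0000 0.0000 1.0000
    outer loop
      vertex 28.00 14.00 10.00
      vertex 0.84 9.21 10.00
      vertex 7.00 1.88 10.00
    endloop
  endfacet
  facet normal 0.0000 0.0000 1.0000
    outer loop
      vertex 28.00 14.00 10.00
      vertex 7.00 1.88 10.00
      vertex 16.43 0.21 10.00
    endloop
  endfacet
  facet normal 0.0000 0.0000 1.0000
    outer loop
      vertex 28.00 14.00 10.00
      vertex 16.43 0.21 10.00
      vertex 24.72 5.00 10.00
    endloop
  endfacet
  facet normal 0.9395 0.3424 0.0000
    outer loop
      vertex 28.00 14.00 0.00
      vertex 24.72 23.00 0.00
      vertex 24.72 23.00 10.00
    endloop
  endfacet
  facet normal 0.9395 0.3424 0.0000
    outer loop
      vertex 28.00 14.00 0.00
      vertex 24.72 23.00 10.00
      vertex 28.00 14.00 10.00
    endloop
  endfacet
  facet normal 0.5003 0.8659 0.0000
    outer loop
      vertex 24.72 23.00 0.00
      vertex 16.43 27.79 0.00
      vertex 16.43 27.79 10.00
    endloop
  endfacet
  facet normal 0.5003 0.8659 0.0000
    outer loop
      vertex 24.72 23.00 0.00
      vertex 16.43 27.79 10.00
      vertex 24.72 23.00 10.00
    endloop
  endfacet
  facet normal -0.1744 0.9847 0.0000
    outer loop
      vertex 16.43 27.79 0.00
      vertex 7.00 26.12 0.00
      vertex 7.00 26.12 10.00
    endloop
  endfacet
  facet normal -0.1744 0.9847 0.0000
    outer loop
      vertex 16.43 27.79 0.00
      vertex 7.00 26.12 10.00
      vertex 16.43 27.79 10.00
    endloop
  endfacet
  facet normal -0.7656 0.6434 0.0000
    outer loop
      vertex 7.00 26.12 0.00
      vertex 0.84 18.79 0.00
      vertex 0.84 18.79 10.00
    endloop
  endfacet
  facet normal -0.7656 0.6434 0.0000
    outer loop
      vertex 7.00 26.12 0.00
      vertex 0.84 18.79 10.00
      vertex 7.00 26.12 10.00
    endloop
  endfacet
  facet normal -1.0000 0.0000 0.0000
    outer loop
      vertex 0.84 18.79 0.00
      vertex 0.84 9.21 0.00
      vertex 0.84 9.21 10.00
    endloop
  endfacet
  facet normal -1.0000 0.0000 0.0000
    outer loop
      vertex 0.84 18.79 0.00
      vertex 0.84 9.21 10.00
      vertex 0.84 18.79 10.00
    endloop
  endfacet
  facet normal -0.7656 -0.6434 0.0000
    outer loop
      vertex 0.84 9.21 0.00
      vertex 7.00 1.88 0.00
      vertex 7.00 1.88 10.00
    endloop
  endfacet
  facet normal -0.7656 -0.6434 0.0000
    outer loop
      vertex 0.84 9.21 0.00
      vertex 7.00 1.88 10.00
      vertex 0.84 9.21 10.00
    endloop
  endfacet
  facet normal -0.1744 -0.9847 0.0000
    outer loop
      vertex 7.00 1.88 0.00
      vertex 16.43 0.21 0.00
      vertex 16.43 0.21 10.00
    endloop
  endfacet
  facet normal -0.1744 -0.9847 0.0000
    outer loop
      vertex 7.00 1.88 0.00
      vertex 16.43 0.21 10.00
      vertex 7.00 1.88 10.00
    endloop
  endfacet
  facet normal 0.5003 -0.8659 0.0000
    outer loop
      vertex 16.43 0.21 0.00
      vertex 24.72 5.00 0.00
      vertex 24.72 5.00 10.00
    endloop
  endfacet
  facet normal 0.5003 -0.8659 0.0000
    outer loop
      vertex 16.43 0.21 0.00
      vertex 24.72 5.00 10.00
      vertex 16.43 0.21 10.00
    endloop
  endfacet
  facet normal 0.9395 -0.3424 0.0000
    outer loop
      vertex 24.72 5.00 0.00
      vertex 28.00 14.00 0.00
      vertex 28.00 14.00 10.00
    endloop
  endfacet
  facet normal 0.9395 -0.3424 0.0000
    outer loop
      vertex 24.72 5.00 0.00
      vertex 28.00 14.00 10.00
      vertex 24.72 5.00 10.00
    endloop
  endfacet
endsolid part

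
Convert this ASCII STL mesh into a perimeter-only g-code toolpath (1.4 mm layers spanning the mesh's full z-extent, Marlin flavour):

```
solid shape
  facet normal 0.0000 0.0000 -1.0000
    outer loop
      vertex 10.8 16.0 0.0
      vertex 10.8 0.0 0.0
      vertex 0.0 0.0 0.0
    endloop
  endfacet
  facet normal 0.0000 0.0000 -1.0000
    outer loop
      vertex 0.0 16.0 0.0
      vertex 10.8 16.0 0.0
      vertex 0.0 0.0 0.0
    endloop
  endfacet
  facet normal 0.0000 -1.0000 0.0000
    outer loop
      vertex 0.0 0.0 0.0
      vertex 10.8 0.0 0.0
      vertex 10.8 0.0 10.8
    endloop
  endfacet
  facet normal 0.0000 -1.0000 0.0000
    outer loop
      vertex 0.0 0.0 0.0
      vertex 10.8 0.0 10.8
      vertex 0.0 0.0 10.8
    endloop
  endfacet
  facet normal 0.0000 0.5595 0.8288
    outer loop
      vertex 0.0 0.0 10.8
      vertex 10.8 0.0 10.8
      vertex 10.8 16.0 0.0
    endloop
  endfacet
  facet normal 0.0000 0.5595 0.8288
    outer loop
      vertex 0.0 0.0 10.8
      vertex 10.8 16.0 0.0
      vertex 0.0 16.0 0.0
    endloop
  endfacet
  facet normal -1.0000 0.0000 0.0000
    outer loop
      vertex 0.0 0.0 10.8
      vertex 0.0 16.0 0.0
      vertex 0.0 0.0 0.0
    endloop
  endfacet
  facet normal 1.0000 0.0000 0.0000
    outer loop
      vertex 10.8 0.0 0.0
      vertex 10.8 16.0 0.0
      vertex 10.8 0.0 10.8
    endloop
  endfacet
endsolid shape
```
; perimeter-only toolpath
G21 ; units = mm
G90 ; absolute positioning
G28 ; home
; layer 1
G0 Z1.4
G0 X0.0 Y0.0
G1 X10.8 Y0.0
G1 X10.8 Y14.0
G1 X0.0 Y14.0
G1 X0.0 Y0.0
; layer 2
G0 Z2.7
G0 X0.0 Y0.0
G1 X10.8 Y0.0
G1 X10.8 Y12.0
G1 X0.0 Y12.0
G1 X0.0 Y0.0
; layer 3
G0 Z4.1
G0 X0.0 Y0.0
G1 X10.8 Y0.0
G1 X10.8 Y10.0
G1 X0.0 Y10.0
G1 X0.0 Y0.0
; layer 4
G0 Z5.4
G0 X0.0 Y0.0
G1 X10.8 Y0.0
G1 X10.8 Y8.0
G1 X0.0 Y8.0
G1 X0.0 Y0.0
; layer 5
G0 Z6.8
G0 X0.0 Y0.0
G1 X10.8 Y0.0
G1 X10.8 Y6.0
G1 X0.0 Y6.0
G1 X0.0 Y0.0
; layer 6
G0 Z8.1
G0 X0.0 Y0.0
G1 X10.8 Y0.0
G1 X10.8 Y4.0
G1 X0.0 Y4.0
G1 X0.0 Y0.0
; layer 7
G0 Z9.5
G0 X0.0 Y0.0
G1 X10.8 Y0.0
G1 X10.8 Y2.0
G1 X0.0 Y2.0
G1 X0.0 Y0.0
M2 ; end

The solid is a wedge (ramp): 10.8 × 16 mm base, rising to 10.8 mm along the y=0 edge and sloping linearly to z=0 at y=16. Slicing at Δz = 1.4 mm — 8 equal slices spanning the solid's height, so layer i sits at z = i·h/8 — gives 7 non-empty perimeters. Each is a 4-segment closed polygon; G0 lifts to the layer z and rapids to the start vertex, then G1 traces the edges. The cross-section shrinks linearly with z (the slice at the apex is degenerate and omitted).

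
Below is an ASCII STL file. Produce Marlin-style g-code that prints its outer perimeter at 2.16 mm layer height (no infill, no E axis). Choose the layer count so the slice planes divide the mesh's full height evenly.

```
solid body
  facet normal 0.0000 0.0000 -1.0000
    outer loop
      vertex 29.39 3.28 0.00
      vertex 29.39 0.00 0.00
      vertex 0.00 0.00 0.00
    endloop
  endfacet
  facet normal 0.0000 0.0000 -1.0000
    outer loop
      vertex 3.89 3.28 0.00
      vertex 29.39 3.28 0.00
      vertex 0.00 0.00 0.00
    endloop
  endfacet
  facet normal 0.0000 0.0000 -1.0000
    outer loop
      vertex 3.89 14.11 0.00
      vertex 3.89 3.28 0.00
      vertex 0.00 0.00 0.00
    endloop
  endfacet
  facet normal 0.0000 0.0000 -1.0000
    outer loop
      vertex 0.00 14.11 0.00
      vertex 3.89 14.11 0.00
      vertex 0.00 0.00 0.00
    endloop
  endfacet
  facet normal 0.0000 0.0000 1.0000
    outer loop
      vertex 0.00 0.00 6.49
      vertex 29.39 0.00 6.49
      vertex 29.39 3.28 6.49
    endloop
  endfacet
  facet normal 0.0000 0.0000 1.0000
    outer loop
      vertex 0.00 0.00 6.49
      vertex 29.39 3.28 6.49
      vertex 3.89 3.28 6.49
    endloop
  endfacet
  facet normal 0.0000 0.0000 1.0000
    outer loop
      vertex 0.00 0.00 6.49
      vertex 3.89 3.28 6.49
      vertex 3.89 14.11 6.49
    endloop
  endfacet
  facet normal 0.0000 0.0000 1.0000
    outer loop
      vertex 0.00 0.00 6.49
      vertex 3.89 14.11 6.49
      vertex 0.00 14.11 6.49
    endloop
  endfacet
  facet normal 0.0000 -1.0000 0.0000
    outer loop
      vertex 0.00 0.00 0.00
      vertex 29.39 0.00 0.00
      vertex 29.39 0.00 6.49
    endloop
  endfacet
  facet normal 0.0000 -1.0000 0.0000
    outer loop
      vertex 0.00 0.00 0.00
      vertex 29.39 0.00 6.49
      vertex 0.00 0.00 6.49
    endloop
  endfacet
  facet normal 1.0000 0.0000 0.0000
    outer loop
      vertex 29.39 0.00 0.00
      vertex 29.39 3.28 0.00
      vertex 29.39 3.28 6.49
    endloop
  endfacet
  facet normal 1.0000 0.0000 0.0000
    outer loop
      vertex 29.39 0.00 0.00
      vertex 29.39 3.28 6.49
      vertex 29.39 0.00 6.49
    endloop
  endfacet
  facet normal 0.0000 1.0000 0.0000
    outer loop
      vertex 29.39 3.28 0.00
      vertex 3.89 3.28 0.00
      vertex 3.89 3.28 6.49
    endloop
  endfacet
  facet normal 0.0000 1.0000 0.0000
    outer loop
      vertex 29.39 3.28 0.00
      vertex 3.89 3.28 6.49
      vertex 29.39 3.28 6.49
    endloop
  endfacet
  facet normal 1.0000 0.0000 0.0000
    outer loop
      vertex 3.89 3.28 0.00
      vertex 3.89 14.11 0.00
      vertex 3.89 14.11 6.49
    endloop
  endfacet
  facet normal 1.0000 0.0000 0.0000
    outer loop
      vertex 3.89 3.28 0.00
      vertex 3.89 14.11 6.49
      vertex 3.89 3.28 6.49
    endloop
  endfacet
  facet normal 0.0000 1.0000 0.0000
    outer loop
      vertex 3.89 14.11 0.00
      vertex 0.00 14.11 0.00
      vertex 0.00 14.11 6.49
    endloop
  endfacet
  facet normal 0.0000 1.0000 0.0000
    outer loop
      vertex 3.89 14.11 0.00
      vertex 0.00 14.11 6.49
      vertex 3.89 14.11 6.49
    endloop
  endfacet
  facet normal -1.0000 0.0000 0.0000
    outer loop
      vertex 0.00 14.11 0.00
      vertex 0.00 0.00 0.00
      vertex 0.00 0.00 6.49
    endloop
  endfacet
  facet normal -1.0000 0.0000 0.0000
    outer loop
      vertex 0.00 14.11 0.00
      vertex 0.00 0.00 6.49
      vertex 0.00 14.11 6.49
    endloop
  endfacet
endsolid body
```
; perimeter-only toolpath
G21 ; units = mm
G90 ; absolute positioning
G28 ; home
; layer 1
G0 Z2.16
G0 X0.00 Y0.00
G1 X29.39 Y0.00
G1 X29.39 Y3.28
G1 X3.89 Y3.28
G1 X3.89 Y14.11
G1 X0.00 Y14.11
G1 X0.00 Y0.00
; layer 2
G0 Z4.33
G0 X0.00 Y0.00
G1 X29.39 Y0.00
G1 X29.39 Y3.28
G1 X3.89 Y3.28
G1 X3.89 Y14.11
G1 X0.00 Y14.11
G1 X0.00 Y0.00
; layer 3
G0 Z6.49
G0 X0.00 Y0.00
G1 X29.39 Y0.00
G1 X29.39 Y3.28
G1 X3.89 Y3.28
G1 X3.89 Y14.11
G1 X0.00 Y14.11
G1 X0.00 Y0.00
M2 ; end

The solid is an L-shaped prism: outer 29.4 × 14.1 mm, arm thicknesses ≈ 3.28 mm (horizontal) and 3.89 mm (vertical), extruded 6.49 mm in z. Slicing at Δz = 2.16 mm — 3 equal slices spanning the solid's height, so layer i sits at z = i·h/3 — gives 3 non-empty perimeters. Each is a 6-segment closed polygon; G0 lifts to the layer z and rapids to the start vertex, then G1 traces the edges.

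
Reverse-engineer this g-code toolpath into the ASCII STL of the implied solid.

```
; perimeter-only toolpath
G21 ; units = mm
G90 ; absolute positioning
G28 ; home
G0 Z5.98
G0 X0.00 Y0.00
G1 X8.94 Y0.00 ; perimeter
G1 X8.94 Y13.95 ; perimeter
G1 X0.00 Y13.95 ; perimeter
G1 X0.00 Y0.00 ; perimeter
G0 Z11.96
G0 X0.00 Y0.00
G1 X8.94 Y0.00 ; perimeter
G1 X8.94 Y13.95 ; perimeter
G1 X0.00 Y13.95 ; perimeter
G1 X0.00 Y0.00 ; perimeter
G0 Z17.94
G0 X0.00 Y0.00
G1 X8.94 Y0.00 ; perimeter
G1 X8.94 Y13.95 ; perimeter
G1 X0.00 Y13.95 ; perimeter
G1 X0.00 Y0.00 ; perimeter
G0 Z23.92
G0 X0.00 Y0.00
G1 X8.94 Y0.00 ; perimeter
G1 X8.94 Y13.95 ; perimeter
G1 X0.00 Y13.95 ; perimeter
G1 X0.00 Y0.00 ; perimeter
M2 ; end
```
solid part
  facet normal 0.0000 0.0000 -1.0000
    outer loop
      vertex 8.94 13.95 0.00
      vertex 8.94 0.00 0.00
      vertex 0.00 0.00 0.00
    endloop
  endfacet
  facet normal 0.0000 0.0000 -1.0000
    outer loop
      vertex 0.00 13.95 0.00
      vertex 8.94 13.95 0.00
      vertex 0.00 0.00 0.00
    endloop
  endfacet
  facet normal 0.0000 0.0000 1.0000
    outer loop
      vertex 0.00 0.00 23.92
      vertex 8.94 0.00 23.92
      vertex 8.94 13.95 23.92
    endloop
  endfacet
  facet normal 0.0000 0.0000 1.0000
    outer loop
      vertex 0.00 0.00 23.92
      vertex 8.94 13.95 23.92
      vertex 0.00 13.95 23.92
    endloop
  endfacet
  facet normal 0.0000 -1.0000 0.0000
    outer loop
      vertex 0.00 0.00 0.00
      vertex 8.94 0.00 0.00
      vertex 8.94 0.00 23.92
    endloop
  endfacet
  facet normal 0.0000 -1.0000 0.0000
    outer loop
      vertex 0.00 0.00 0.00
      vertex 8.94 0.00 23.92
      vertex 0.00 0.00 23.92
    endloop
  endfacet
  facet normal 0.0000 1.0000 0.0000
    outer loop
      vertex 8.94 13.95 23.92
      vertex 8.94 13.95 0.00
      vertex 0.00 13.95 0.00
    endloop
  endfacet
  facet normal 0.0000 1.0000 0.0000
    outer loop
      vertex 0.00 13.95 23.92
      vertex 8.94 13.95 23.92
      vertex 0.00 13.95 0.00
    endloop
  endfacet
  facet normal -1.0000 0.0000 0.0000
    outer loop
      vertex 0.00 13.95 23.92
      vertex 0.00 13.95 0.00
      vertex 0.00 0.00 0.00
    endloop
  endfacet
  facet normal -1.0000 0.0000 0.0000
    outer loop
      vertex 0.00 0.00 23.92
      vertex 0.00 13.95 23.92
      vertex 0.00 0.00 0.00
    endloop
  endfacet
  facet normal 1.0000 0.0000 0.0000
    outer loop
      vertex 8.94 0.00 0.00
      vertex 8.94 13.95 0.00
      vertex 8.94 13.95 23.92
    endloop
  endfacet
  facet normal 1.0000 0.0000 0.0000
    outer loop
      vertex 8.94 0.00 0.00
      vertex 8.94 13.95 23.92
      vertex 8.94 0.00 23.92
    endloop
  endfacet
endsolid part

The G0 Z moves step by Δz≈5.98 mm. Every layer's G1 loop is the same polygon, so the solid is a straight extrusion of it from z=0 to z≈23.9. Closing with flat bottom and top caps and triangulating gives 12 facets — a rectangular box, roughly 8.94 × 13.9 mm footprint and 23.9 mm tall.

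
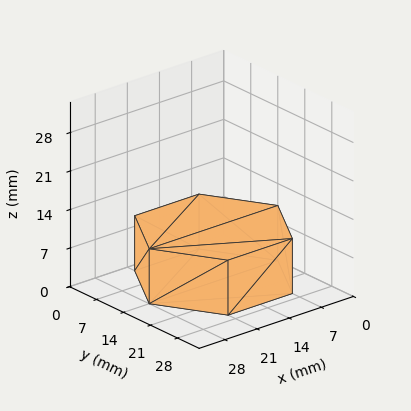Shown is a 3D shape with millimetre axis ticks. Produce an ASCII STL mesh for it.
Reading the render: the shape is a regular 6-sided prism (a cylinder approximated with 6 flat sides), circumscribed radius ≈ 14 mm, height ≈ 10 mm (dimensions read to the nearest mm from the axis ticks). For the STL, each face is triangulated and given an outward normal.

solid part
  facet normal 0.0000 0.0000 -1.0000
    outer loop
      vertex 7.0 26.1 0.0
      vertex 21.0 26.1 0.0
      vertex 28.0 14.0 0.0
    endloop
  endfacet
  facet normal 0.0000 0.0000 -1.0000
    outer loop
      vertex 0.0 14.0 0.0
      vertex 7.0 26.1 0.0
      vertex 28.0 14.0 0.0
    endloop
  endfacet
  facet normal 0.0000 0.0000 -1.0000
    outer loop
      vertex 7.0 1.9 0.0
      vertex 0.0 14.0 0.0
      vertex 28.0 14.0 0.0
    endloop
  endfacet
  facet normal 0.0000 0.0000 -1.0000
    outer loop
      vertex 21.0 1.9 0.0
      vertex 7.0 1.9 0.0
      vertex 28.0 14.0 0.0
    endloop
  endfacet
  facet normal 0.0000 0.0000 1.0000
    outer loop
      vertex 28.0 14.0 10.0
      vertex 21.0 26.1 10.0
      vertex 7.0 26.1 10.0
    endloop
  endfacet
  facet normal 0.0000 0.0000 1.0000
    outer loop
      vertex 28.0 14.0 10.0
      vertex 7.0 26.1 10.0
      vertex 0.0 14.0 10.0
    endloop
  endfacet
  facet normal 0.0000 0.0000 1.0000
    outer loop
      vertex 28.0 14.0 10.0
      vertex 0.0 14.0 10.0
      vertex 7.0 1.9 10.0
    endloop
  endfacet
  facet normal 0.0000 0.0000 1.0000
    outer loop
      vertex 28.0 14.0 10.0
      vertex 7.0 1.9 10.0
      vertex 21.0 1.9 10.0
    endloop
  endfacet
  facet normal 0.8656 0.5008 0.0000
    outer loop
      vertex 28.0 14.0 0.0
      vertex 21.0 26.1 0.0
      vertex 21.0 26.1 10.0
    endloop
  endfacet
  facet normal 0.8656 0.5008 0.0000
    outer loop
      vertex 28.0 14.0 0.0
      vertex 21.0 26.1 10.0
      vertex 28.0 14.0 10.0
    endloop
  endfacet
  facet normal 0.0000 1.0000 0.0000
    outer loop
      vertex 21.0 26.1 0.0
      vertex 7.0 26.1 0.0
      vertex 7.0 26.1 10.0
    endloop
  endfacet
  facet normal 0.0000 1.0000 0.0000
    outer loop
      vertex 21.0 26.1 0.0
      vertex 7.0 26.1 10.0
      vertex 21.0 26.1 10.0
    endloop
  endfacet
  facet normal -0.8656 0.5008 0.0000
    outer loop
      vertex 7.0 26.1 0.0
      vertex 0.0 14.0 0.0
      vertex 0.0 14.0 10.0
    endloop
  endfacet
  facet normal -0.8656 0.5008 0.0000
    outer loop
      vertex 7.0 26.1 0.0
      vertex 0.0 14.0 10.0
      vertex 7.0 26.1 10.0
    endloop
  endfacet
  facet normal -0.8656 -0.5008 0.0000
    outer loop
      vertex 0.0 14.0 0.0
      vertex 7.0 1.9 0.0
      vertex 7.0 1.9 10.0
    endloop
  endfacet
  facet normal -0.8656 -0.5008 0.0000
    outer loop
      vertex 0.0 14.0 0.0
      vertex 7.0 1.9 10.0
      vertex 0.0 14.0 10.0
    endloop
  endfacet
  facet normal 0.0000 -1.0000 0.0000
    outer loop
      vertex 7.0 1.9 0.0
      vertex 21.0 1.9 0.0
      vertex 21.0 1.9 10.0
    endloop
  endfacet
  facet normal 0.0000 -1.0000 0.0000
    outer loop
      vertex 7.0 1.9 0.0
      vertex 21.0 1.9 10.0
      vertex 7.0 1.9 10.0
    endloop
  endfacet
  facet normal 0.8656 -0.5008 0.0000
    outer loop
      vertex 21.0 1.9 0.0
      vertex 28.0 14.0 0.0
      vertex 28.0 14.0 10.0
    endloop
  endfacet
  facet normal 0.8656 -0.5008 0.0000
    outer loop
      vertex 21.0 1.9 0.0
      vertex 28.0 14.0 10.0
      vertex 21.0 1.9 10.0
    endloop
  endfacet
endsolid part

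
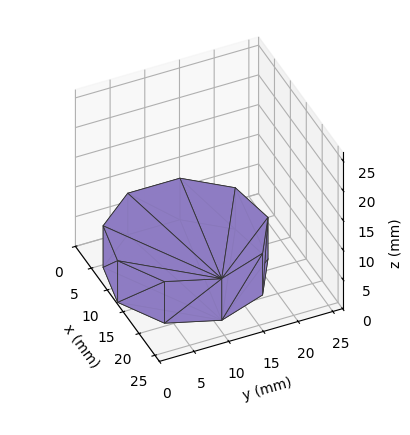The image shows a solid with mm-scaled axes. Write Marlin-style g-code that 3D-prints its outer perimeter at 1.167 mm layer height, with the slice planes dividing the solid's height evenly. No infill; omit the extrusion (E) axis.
Reading the render: the shape is a regular 9-sided prism (a cylinder approximated with 9 flat sides), circumscribed radius ≈ 11 mm, height ≈ 7 mm (dimensions read to the nearest mm from the axis ticks). For the g-code, the solid's height is divided into equal slices at the stated Δz and each level perimeter traced with G1 moves after a G0 lift.

; perimeter-only toolpath
G21 ; units = mm
G90 ; absolute positioning
G28 ; home
; layer 1
G0 Z1.167
G0 X22.000 Y11.000
G1 X19.426 Y18.071
G1 X12.910 Y21.833
G1 X5.500 Y20.526
G1 X0.663 Y14.762
G1 X0.663 Y7.238
G1 X5.500 Y1.474
G1 X12.910 Y0.167
G1 X19.426 Y3.929
G1 X22.000 Y11.000
; layer 2
G0 Z2.333
G0 X22.000 Y11.000
G1 X19.426 Y18.071
G1 X12.910 Y21.833
G1 X5.500 Y20.526
G1 X0.663 Y14.762
G1 X0.663 Y7.238
G1 X5.500 Y1.474
G1 X12.910 Y0.167
G1 X19.426 Y3.929
G1 X22.000 Y11.000
; layer 3
G0 Z3.500
G0 X22.000 Y11.000
G1 X19.426 Y18.071
G1 X12.910 Y21.833
G1 X5.500 Y20.526
G1 X0.663 Y14.762
G1 X0.663 Y7.238
G1 X5.500 Y1.474
G1 X12.910 Y0.167
G1 X19.426 Y3.929
G1 X22.000 Y11.000
; layer 4
G0 Z4.667
G0 X22.000 Y11.000
G1 X19.426 Y18.071
G1 X12.910 Y21.833
G1 X5.500 Y20.526
G1 X0.663 Y14.762
G1 X0.663 Y7.238
G1 X5.500 Y1.474
G1 X12.910 Y0.167
G1 X19.426 Y3.929
G1 X22.000 Y11.000
; layer 5
G0 Z5.833
G0 X22.000 Y11.000
G1 X19.426 Y18.071
G1 X12.910 Y21.833
G1 X5.500 Y20.526
G1 X0.663 Y14.762
G1 X0.663 Y7.238
G1 X5.500 Y1.474
G1 X12.910 Y0.167
G1 X19.426 Y3.929
G1 X22.000 Y11.000
; layer 6
G0 Z7.000
G0 X22.000 Y11.000
G1 X19.426 Y18.071
G1 X12.910 Y21.833
G1 X5.500 Y20.526
G1 X0.663 Y14.762
G1 X0.663 Y7.238
G1 X5.500 Y1.474
G1 X12.910 Y0.167
G1 X19.426 Y3.929
G1 X22.000 Y11.000
M2 ; end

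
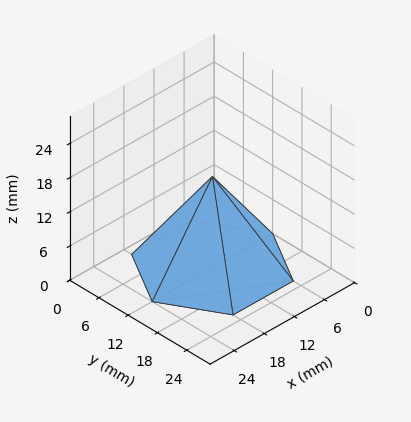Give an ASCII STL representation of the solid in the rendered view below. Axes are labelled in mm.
Reading the render: the shape is a regular 6-sided pyramid, base circumscribed radius ≈ 12 mm, apex at z ≈ 16 mm (dimensions read to the nearest mm from the axis ticks). For the STL, each face is triangulated and given an outward normal.

solid part
  facet normal 0.0000 0.0000 -1.0000
    outer loop
      vertex 6.000 22.392 0.000
      vertex 18.000 22.392 0.000
      vertex 24.000 12.000 0.000
    endloop
  endfacet
  facet normal 0.0000 0.0000 -1.0000
    outer loop
      vertex 0.000 12.000 0.000
      vertex 6.000 22.392 0.000
      vertex 24.000 12.000 0.000
    endloop
  endfacet
  facet normal 0.0000 0.0000 -1.0000
    outer loop
      vertex 6.000 1.608 0.000
      vertex 0.000 12.000 0.000
      vertex 24.000 12.000 0.000
    endloop
  endfacet
  facet normal 0.0000 0.0000 -1.0000
    outer loop
      vertex 18.000 1.608 0.000
      vertex 6.000 1.608 0.000
      vertex 24.000 12.000 0.000
    endloop
  endfacet
  facet normal 0.7263 0.4193 0.5447
    outer loop
      vertex 24.000 12.000 0.000
      vertex 18.000 22.392 0.000
      vertex 12.000 12.000 16.000
    endloop
  endfacet
  facet normal 0.0000 0.8386 0.5447
    outer loop
      vertex 18.000 22.392 0.000
      vertex 6.000 22.392 0.000
      vertex 12.000 12.000 16.000
    endloop
  endfacet
  facet normal -0.7263 0.4193 0.5447
    outer loop
      vertex 6.000 22.392 0.000
      vertex 0.000 12.000 0.000
      vertex 12.000 12.000 16.000
    endloop
  endfacet
  facet normal -0.7263 -0.4193 0.5447
    outer loop
      vertex 0.000 12.000 0.000
      vertex 6.000 1.608 0.000
      vertex 12.000 12.000 16.000
    endloop
  endfacet
  facet normal 0.0000 -0.8386 0.5447
    outer loop
      vertex 6.000 1.608 0.000
      vertex 18.000 1.608 0.000
      vertex 12.000 12.000 16.000
    endloop
  endfacet
  facet normal 0.7263 -0.4193 0.5447
    outer loop
      vertex 18.000 1.608 0.000
      vertex 24.000 12.000 0.000
      vertex 12.000 12.000 16.000
    endloop
  endfacet
endsolid part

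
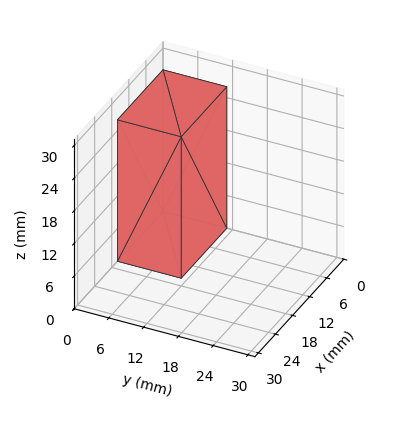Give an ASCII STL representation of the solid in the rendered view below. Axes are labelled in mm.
Reading the render: the shape is a rectangular box, roughly 16 × 11 mm footprint and 26 mm tall (dimensions read to the nearest mm from the axis ticks). For the STL, each face is triangulated and given an outward normal.

solid part
  facet normal 0.0000 0.0000 -1.0000
    outer loop
      vertex 16.00 11.00 0.00
      vertex 16.00 0.00 0.00
      vertex 0.00 0.00 0.00
    endloop
  endfacet
  facet normal 0.0000 0.0000 -1.0000
    outer loop
      vertex 0.00 11.00 0.00
      vertex 16.00 11.00 0.00
      vertex 0.00 0.00 0.00
    endloop
  endfacet
  facet normal 0.0000 0.0000 1.0000
    outer loop
      vertex 0.00 0.00 26.00
      vertex 16.00 0.00 26.00
      vertex 16.00 11.00 26.00
    endloop
  endfacet
  facet normal 0.0000 0.0000 1.0000
    outer loop
      vertex 0.00 0.00 26.00
      vertex 16.00 11.00 26.00
      vertex 0.00 11.00 26.00
    endloop
  endfacet
  facet normal 0.0000 -1.0000 0.0000
    outer loop
      vertex 0.00 0.00 0.00
      vertex 16.00 0.00 0.00
      vertex 16.00 0.00 26.00
    endloop
  endfacet
  facet normal 0.0000 -1.0000 0.0000
    outer loop
      vertex 0.00 0.00 0.00
      vertex 16.00 0.00 26.00
      vertex 0.00 0.00 26.00
    endloop
  endfacet
  facet normal 0.0000 1.0000 0.0000
    outer loop
      vertex 16.00 11.00 26.00
      vertex 16.00 11.00 0.00
      vertex 0.00 11.00 0.00
    endloop
  endfacet
  facet normal 0.0000 1.0000 0.0000
    outer loop
      vertex 0.00 11.00 26.00
      vertex 16.00 11.00 26.00
      vertex 0.00 11.00 0.00
    endloop
  endfacet
  facet normal -1.0000 0.0000 0.0000
    outer loop
      vertex 0.00 11.00 26.00
      vertex 0.00 11.00 0.00
      vertex 0.00 0.00 0.00
    endloop
  endfacet
  facet normal -1.0000 0.0000 0.0000
    outer loop
      vertex 0.00 0.00 26.00
      vertex 0.00 11.00 26.00
      vertex 0.00 0.00 0.00
    endloop
  endfacet
  facet normal 1.0000 0.0000 0.0000
    outer loop
      vertex 16.00 0.00 0.00
      vertex 16.00 11.00 0.00
      vertex 16.00 11.00 26.00
    endloop
  endfacet
  facet normal 1.0000 0.0000 0.0000
    outer loop
      vertex 16.00 0.00 0.00
      vertex 16.00 11.00 26.00
      vertex 16.00 0.00 26.00
    endloop
  endfacet
endsolid part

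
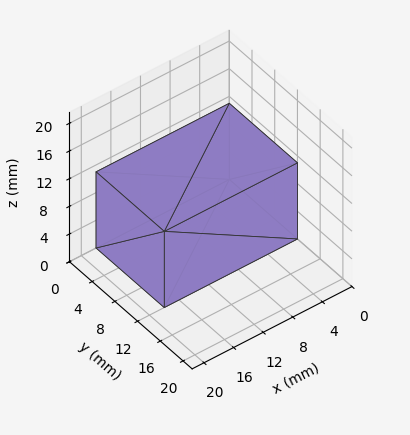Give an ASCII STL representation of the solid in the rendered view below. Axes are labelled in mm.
Reading the render: the shape is a rectangular box, roughly 18 × 12 mm footprint and 11 mm tall (dimensions read to the nearest mm from the axis ticks). For the STL, each face is triangulated and given an outward normal.

solid part
  facet normal 0.0000 0.0000 -1.0000
    outer loop
      vertex 18.000 12.000 0.000
      vertex 18.000 0.000 0.000
      vertex 0.000 0.000 0.000
    endloop
  endfacet
  facet normal 0.0000 0.0000 -1.0000
    outer loop
      vertex 0.000 12.000 0.000
      vertex 18.000 12.000 0.000
      vertex 0.000 0.000 0.000
    endloop
  endfacet
  facet normal 0.0000 0.0000 1.0000
    outer loop
      vertex 0.000 0.000 11.000
      vertex 18.000 0.000 11.000
      vertex 18.000 12.000 11.000
    endloop
  endfacet
  facet normal 0.0000 0.0000 1.0000
    outer loop
      vertex 0.000 0.000 11.000
      vertex 18.000 12.000 11.000
      vertex 0.000 12.000 11.000
    endloop
  endfacet
  facet normal 0.0000 -1.0000 0.0000
    outer loop
      vertex 0.000 0.000 0.000
      vertex 18.000 0.000 0.000
      vertex 18.000 0.000 11.000
    endloop
  endfacet
  facet normal 0.0000 -1.0000 0.0000
    outer loop
      vertex 0.000 0.000 0.000
      vertex 18.000 0.000 11.000
      vertex 0.000 0.000 11.000
    endloop
  endfacet
  facet normal 0.0000 1.0000 0.0000
    outer loop
      vertex 18.000 12.000 11.000
      vertex 18.000 12.000 0.000
      vertex 0.000 12.000 0.000
    endloop
  endfacet
  facet normal 0.0000 1.0000 0.0000
    outer loop
      vertex 0.000 12.000 11.000
      vertex 18.000 12.000 11.000
      vertex 0.000 12.000 0.000
    endloop
  endfacet
  facet normal -1.0000 0.0000 0.0000
    outer loop
      vertex 0.000 12.000 11.000
      vertex 0.000 12.000 0.000
      vertex 0.000 0.000 0.000
    endloop
  endfacet
  facet normal -1.0000 0.0000 0.0000
    outer loop
      vertex 0.000 0.000 11.000
      vertex 0.000 12.000 11.000
      vertex 0.000 0.000 0.000
    endloop
  endfacet
  facet normal 1.0000 0.0000 0.0000
    outer loop
      vertex 18.000 0.000 0.000
      vertex 18.000 12.000 0.000
      vertex 18.000 12.000 11.000
    endloop
  endfacet
  facet normal 1.0000 0.0000 0.0000
    outer loop
      vertex 18.000 0.000 0.000
      vertex 18.000 12.000 11.000
      vertex 18.000 0.000 11.000
    endloop
  endfacet
endsolid part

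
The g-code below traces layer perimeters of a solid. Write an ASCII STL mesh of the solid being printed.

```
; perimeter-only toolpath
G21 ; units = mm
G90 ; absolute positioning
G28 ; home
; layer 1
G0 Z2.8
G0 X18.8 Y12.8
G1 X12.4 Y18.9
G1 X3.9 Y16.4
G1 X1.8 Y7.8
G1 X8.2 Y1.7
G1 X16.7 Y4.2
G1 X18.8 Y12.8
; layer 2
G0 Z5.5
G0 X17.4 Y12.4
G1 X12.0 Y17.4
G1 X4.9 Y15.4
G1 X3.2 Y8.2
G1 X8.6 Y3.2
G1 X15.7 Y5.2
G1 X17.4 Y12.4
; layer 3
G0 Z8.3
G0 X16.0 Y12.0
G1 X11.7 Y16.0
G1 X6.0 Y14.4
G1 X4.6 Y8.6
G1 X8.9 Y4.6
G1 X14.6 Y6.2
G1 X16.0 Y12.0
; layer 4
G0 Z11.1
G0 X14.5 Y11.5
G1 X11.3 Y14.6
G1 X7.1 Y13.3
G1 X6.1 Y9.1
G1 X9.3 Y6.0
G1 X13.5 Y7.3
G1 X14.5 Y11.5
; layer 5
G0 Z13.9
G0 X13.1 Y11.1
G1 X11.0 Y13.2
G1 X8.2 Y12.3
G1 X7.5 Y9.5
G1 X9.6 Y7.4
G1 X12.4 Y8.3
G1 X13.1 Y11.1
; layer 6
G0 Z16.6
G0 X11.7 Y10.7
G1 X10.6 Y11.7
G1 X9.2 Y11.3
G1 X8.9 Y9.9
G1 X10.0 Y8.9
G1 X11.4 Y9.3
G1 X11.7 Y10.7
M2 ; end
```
solid part
  facet normal 0.0000 0.0000 -1.0000
    outer loop
      vertex 2.8 17.4 0.0
      vertex 12.7 20.3 0.0
      vertex 20.2 13.2 0.0
    endloop
  endfacet
  facet normal 0.0000 0.0000 -1.0000
    outer loop
      vertex 0.4 7.4 0.0
      vertex 2.8 17.4 0.0
      vertex 20.2 13.2 0.0
    endloop
  endfacet
  facet normal 0.0000 0.0000 -1.0000
    outer loop
      vertex 7.9 0.3 0.0
      vertex 0.4 7.4 0.0
      vertex 20.2 13.2 0.0
    endloop
  endfacet
  facet normal 0.0000 0.0000 -1.0000
    outer loop
      vertex 17.8 3.2 0.0
      vertex 7.9 0.3 0.0
      vertex 20.2 13.2 0.0
    endloop
  endfacet
  facet normal 0.6247 0.6599 0.4174
    outer loop
      vertex 20.2 13.2 0.0
      vertex 12.7 20.3 0.0
      vertex 10.3 10.3 19.4
    endloop
  endfacet
  facet normal -0.2554 0.8719 0.4178
    outer loop
      vertex 12.7 20.3 0.0
      vertex 2.8 17.4 0.0
      vertex 10.3 10.3 19.4
    endloop
  endfacet
  facet normal -0.8830 0.2119 0.4189
    outer loop
      vertex 2.8 17.4 0.0
      vertex 0.4 7.4 0.0
      vertex 10.3 10.3 19.4
    endloop
  endfacet
  facet normal -0.6247 -0.6599 0.4174
    outer loop
      vertex 0.4 7.4 0.0
      vertex 7.9 0.3 0.0
      vertex 10.3 10.3 19.4
    endloop
  endfacet
  facet normal 0.2554 -0.8719 0.4178
    outer loop
      vertex 7.9 0.3 0.0
      vertex 17.8 3.2 0.0
      vertex 10.3 10.3 19.4
    endloop
  endfacet
  facet normal 0.8830 -0.2119 0.4189
    outer loop
      vertex 17.8 3.2 0.0
      vertex 20.2 13.2 0.0
      vertex 10.3 10.3 19.4
    endloop
  endfacet
endsolid part

The G0 Z moves step by Δz≈2.8 mm. The G1 loops shrink linearly with z, so the solid tapers from its base footprint up to z≈19.4. Closing with a flat bottom cap and the tapered top and triangulating gives 10 facets — a regular 6-sided pyramid, base circumscribed radius ≈ 10.3 mm, apex at z ≈ 19.4 mm.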